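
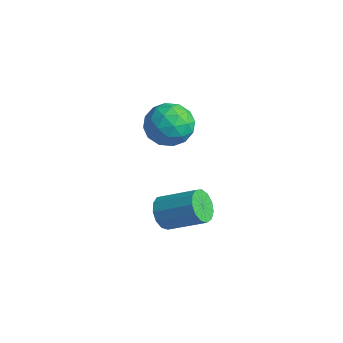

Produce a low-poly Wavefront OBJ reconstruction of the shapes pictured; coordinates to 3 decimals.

v 2.47 -2.272 -4.301
v 2.875 -2.423 -4.746
v 3.874 -1.699 -4.085
v 3.47 -1.548 -3.639
v 2.724 -2.124 -4.846
v 3.724 -1.4 -4.185
v 2.494 -1.872 -4.774
v 3.493 -1.148 -4.113
v 2.256 -1.747 -4.551
v 3.255 -1.023 -3.89
v 2.086 -1.789 -4.249
v 3.085 -1.065 -3.587
v 2.038 -1.984 -3.963
v 3.037 -1.26 -3.302
v 2.127 -2.27 -3.784
v 3.127 -1.546 -3.123
v 2.326 -2.557 -3.77
v 3.325 -1.833 -3.108
v 2.57 -2.754 -3.923
v 3.569 -2.03 -3.262
v 2.783 -2.798 -4.197
v 3.782 -2.073 -3.536
v 2.896 -2.674 -4.504
v 3.896 -1.95 -3.843
v -1.141 0.694 -3.208
v -0.378 0.916 -2.8
v -0.602 -0.616 -3.5
v 0.161 -0.394 -3.092
v -0.586 -0.502 -2.614
v -0.919 0.307 -2.433
v -0.061 -0.007 -3.867
v -0.394 0.802 -3.686
v 0.29 0.483 -3.207
v -0.035 0.177 -2.433
v -0.945 0.123 -3.867
v -1.27 -0.183 -3.093
v -0.806 0.92 -2.978
v -0.174 -0.62 -3.322
v -0.613 -0.684 -3.041
v -0.164 -0.553 -2.801
v -1.125 0.562 -2.763
v -0.676 0.693 -2.523
v -0.799 -0.141 -2.413
v -0.304 -0.393 -3.777
v 0.145 -0.262 -3.537
v -0.816 0.853 -3.499
v -0.367 0.984 -3.259
v -0.181 0.441 -3.887
v 0.034 0.796 -2.978
v 0.351 0.026 -3.15
v 0.221 0.254 -3.605
v 0.025 0.729 -3.499
v -0.156 0.616 -2.523
v 0.16 -0.154 -2.694
v -0.279 -0.217 -2.413
v -0.475 0.258 -2.307
v 0.236 0.362 -2.762
v -1.14 0.454 -3.606
v -0.824 -0.316 -3.777
v -0.505 0.042 -3.993
v -0.701 0.517 -3.887
v -1.331 0.274 -3.15
v -1.014 -0.496 -3.322
v -1.005 -0.429 -2.801
v -1.201 0.046 -2.695
v -1.216 -0.062 -3.538
f 2 1 5
f 2 5 3
f 3 5 6
f 3 6 4
f 5 1 7
f 5 7 6
f 6 7 8
f 6 8 4
f 7 1 9
f 7 9 8
f 8 9 10
f 8 10 4
f 9 1 11
f 9 11 10
f 10 11 12
f 10 12 4
f 11 1 13
f 11 13 12
f 12 13 14
f 12 14 4
f 13 1 15
f 13 15 14
f 14 15 16
f 14 16 4
f 15 1 17
f 15 17 16
f 16 17 18
f 16 18 4
f 17 1 19
f 17 19 18
f 18 19 20
f 18 20 4
f 19 1 21
f 19 21 20
f 20 21 22
f 20 22 4
f 21 1 23
f 21 23 22
f 22 23 24
f 22 24 4
f 23 1 2
f 23 2 24
f 24 2 3
f 24 3 4
f 25 62 41
f 62 36 65
f 41 65 30
f 62 65 41
f 25 41 37
f 41 30 42
f 37 42 26
f 41 42 37
f 25 37 46
f 37 26 47
f 46 47 32
f 37 47 46
f 25 46 58
f 46 32 61
f 58 61 35
f 46 61 58
f 25 58 62
f 58 35 66
f 62 66 36
f 58 66 62
f 26 42 53
f 42 30 56
f 53 56 34
f 42 56 53
f 30 65 43
f 65 36 64
f 43 64 29
f 65 64 43
f 36 66 63
f 66 35 59
f 63 59 27
f 66 59 63
f 35 61 60
f 61 32 48
f 60 48 31
f 61 48 60
f 32 47 52
f 47 26 49
f 52 49 33
f 47 49 52
f 28 54 40
f 54 34 55
f 40 55 29
f 54 55 40
f 28 40 38
f 40 29 39
f 38 39 27
f 40 39 38
f 28 38 45
f 38 27 44
f 45 44 31
f 38 44 45
f 28 45 50
f 45 31 51
f 50 51 33
f 45 51 50
f 28 50 54
f 50 33 57
f 54 57 34
f 50 57 54
f 29 55 43
f 55 34 56
f 43 56 30
f 55 56 43
f 27 39 63
f 39 29 64
f 63 64 36
f 39 64 63
f 31 44 60
f 44 27 59
f 60 59 35
f 44 59 60
f 33 51 52
f 51 31 48
f 52 48 32
f 51 48 52
f 34 57 53
f 57 33 49
f 53 49 26
f 57 49 53



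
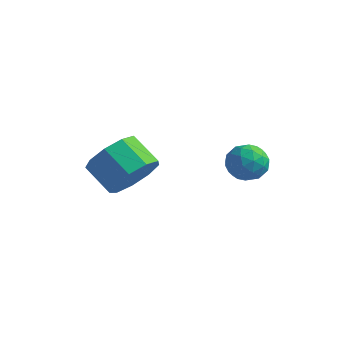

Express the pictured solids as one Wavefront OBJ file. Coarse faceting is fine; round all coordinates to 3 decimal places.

v -1.794 -0.494 1.543
v -1.254 -0.638 2.456
v -2.387 -0.35 3.17
v -2.926 -0.206 2.257
v -1.209 0.061 2.246
v -2.341 0.35 2.96
v -1.437 0.501 1.707
v -2.569 0.789 2.421
v -1.832 0.475 1.091
v -2.965 0.763 1.806
v -2.209 -0.004 0.687
v -3.342 0.284 1.401
v -2.392 -0.713 0.683
v -3.525 -0.425 1.398
v -2.295 -1.319 1.081
v -3.427 -1.031 1.796
v -1.963 -1.54 1.696
v -3.096 -1.251 2.41
v -1.552 -1.27 2.238
v -2.685 -0.982 2.953
v 1.445 2.126 2.666
v 1.981 1.519 2.685
v 0.819 1.541 1.675
v 1.355 0.934 1.694
v 0.828 1.029 2.302
v 1.215 1.39 2.914
v 1.585 1.67 1.446
v 1.972 2.031 2.058
v 2.067 1.237 1.931
v 1.6 0.841 2.46
v 1.2 2.219 1.9
v 0.733 1.823 2.429
v 1.768 1.874 2.762
v 1.032 1.186 1.598
v 0.722 1.242 1.955
v 1.038 0.885 1.966
v 1.318 1.798 2.897
v 1.633 1.442 2.909
v 0.956 1.153 2.683
v 1.167 1.618 1.451
v 1.482 1.262 1.463
v 1.762 2.175 2.394
v 2.078 1.818 2.405
v 1.844 1.907 1.677
v 2.134 1.352 2.331
v 1.766 1.008 1.748
v 1.901 1.44 1.602
v 2.128 1.653 1.962
v 1.859 1.119 2.642
v 1.491 0.775 2.059
v 1.182 0.831 2.417
v 1.409 1.043 2.776
v 1.91 0.953 2.198
v 1.309 2.285 2.301
v 0.941 1.941 1.718
v 1.391 2.017 1.584
v 1.618 2.229 1.943
v 1.034 2.052 2.612
v 0.666 1.708 2.029
v 0.672 1.407 2.398
v 0.899 1.62 2.758
v 0.89 2.107 2.162
f 2 1 5
f 2 5 3
f 3 5 6
f 3 6 4
f 5 1 7
f 5 7 6
f 6 7 8
f 6 8 4
f 7 1 9
f 7 9 8
f 8 9 10
f 8 10 4
f 9 1 11
f 9 11 10
f 10 11 12
f 10 12 4
f 11 1 13
f 11 13 12
f 12 13 14
f 12 14 4
f 13 1 15
f 13 15 14
f 14 15 16
f 14 16 4
f 15 1 17
f 15 17 16
f 16 17 18
f 16 18 4
f 17 1 19
f 17 19 18
f 18 19 20
f 18 20 4
f 19 1 2
f 19 2 20
f 20 2 3
f 20 3 4
f 21 58 37
f 58 32 61
f 37 61 26
f 58 61 37
f 21 37 33
f 37 26 38
f 33 38 22
f 37 38 33
f 21 33 42
f 33 22 43
f 42 43 28
f 33 43 42
f 21 42 54
f 42 28 57
f 54 57 31
f 42 57 54
f 21 54 58
f 54 31 62
f 58 62 32
f 54 62 58
f 22 38 49
f 38 26 52
f 49 52 30
f 38 52 49
f 26 61 39
f 61 32 60
f 39 60 25
f 61 60 39
f 32 62 59
f 62 31 55
f 59 55 23
f 62 55 59
f 31 57 56
f 57 28 44
f 56 44 27
f 57 44 56
f 28 43 48
f 43 22 45
f 48 45 29
f 43 45 48
f 24 50 36
f 50 30 51
f 36 51 25
f 50 51 36
f 24 36 34
f 36 25 35
f 34 35 23
f 36 35 34
f 24 34 41
f 34 23 40
f 41 40 27
f 34 40 41
f 24 41 46
f 41 27 47
f 46 47 29
f 41 47 46
f 24 46 50
f 46 29 53
f 50 53 30
f 46 53 50
f 25 51 39
f 51 30 52
f 39 52 26
f 51 52 39
f 23 35 59
f 35 25 60
f 59 60 32
f 35 60 59
f 27 40 56
f 40 23 55
f 56 55 31
f 40 55 56
f 29 47 48
f 47 27 44
f 48 44 28
f 47 44 48
f 30 53 49
f 53 29 45
f 49 45 22
f 53 45 49



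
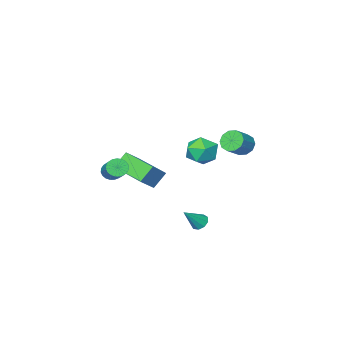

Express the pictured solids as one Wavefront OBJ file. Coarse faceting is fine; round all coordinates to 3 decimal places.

v 2.419 -2.496 -0.899
v 2.853 -2.788 -0.729
v 3.475 -1.236 0.349
v 3.041 -0.944 0.179
v 2.934 -2.689 -0.919
v 3.556 -1.136 0.159
v 2.925 -2.556 -1.105
v 3.548 -1.004 -0.027
v 2.829 -2.414 -1.255
v 3.452 -0.861 -0.178
v 2.662 -2.285 -1.344
v 3.285 -0.732 -0.267
v 2.453 -2.193 -1.356
v 3.076 -0.64 -0.278
v 2.238 -2.153 -1.289
v 2.861 -0.6 -0.211
v 2.055 -2.173 -1.154
v 2.677 -0.62 -0.077
v 1.934 -2.249 -0.976
v 2.556 -0.696 0.102
v 1.897 -2.367 -0.784
v 2.519 -0.814 0.294
v 1.95 -2.508 -0.611
v 2.572 -0.955 0.466
v 2.084 -2.647 -0.489
v 2.707 -1.094 0.589
v 2.277 -2.76 -0.437
v 2.899 -1.207 0.64
v 2.493 -2.827 -0.466
v 3.116 -1.274 0.612
v 2.697 -2.837 -0.569
v 3.32 -1.284 0.509
v -4.2 -0.902 -0.209
v -3.784 -1.159 -0.682
v -2.884 -0.876 -0.043
v -3.3 -0.618 0.429
v -3.848 -0.754 -0.772
v -2.947 -0.47 -0.133
v -4.046 -0.405 -0.647
v -3.146 -0.121 -0.008
v -4.304 -0.246 -0.355
v -3.403 0.038 0.284
v -4.521 -0.337 -0.007
v -3.621 -0.054 0.631
v -4.616 -0.644 0.263
v -3.716 -0.361 0.902
v -4.553 -1.05 0.353
v -3.652 -0.766 0.992
v -4.354 -1.399 0.228
v -3.454 -1.115 0.867
v -4.097 -1.558 -0.064
v -3.196 -1.274 0.575
v -3.879 -1.466 -0.411
v -2.979 -1.183 0.227
v -0.863 1.746 1.807
v -0.482 2.101 1.055
v -0.018 0.539 1.665
v 0.363 0.894 0.913
v 0.535 1.265 1.731
v 0.013 2.011 1.819
v -0.513 0.629 0.901
v -1.035 1.375 0.989
v -0.266 1.411 0.495
v 0.381 1.804 1.008
v -0.881 0.836 1.712
v -0.234 1.229 2.225
v -0.448 0.866 -3.77
v -0.083 0.864 -4.126
v 0.488 0.874 -2.81
v -0.169 1.193 -4.044
v -0.385 1.368 -3.835
v -0.631 1.309 -3.594
v -0.791 1.042 -3.436
v -0.791 0.694 -3.434
v -0.63 0.426 -3.589
v -0.384 0.364 -3.828
v -0.168 0.537 -4.04
v 0.168 -4.794 -2.677
v -0.554 -4.801 -1.848
v -0.155 -2.798 -2.943
v -0.877 -2.804 -2.113
v 1.097 -4.536 -1.867
v 0.375 -4.542 -1.037
v 0.774 -2.539 -2.132
v 0.052 -2.546 -1.303
f 2 1 5
f 2 5 3
f 3 5 6
f 3 6 4
f 5 1 7
f 5 7 6
f 6 7 8
f 6 8 4
f 7 1 9
f 7 9 8
f 8 9 10
f 8 10 4
f 9 1 11
f 9 11 10
f 10 11 12
f 10 12 4
f 11 1 13
f 11 13 12
f 12 13 14
f 12 14 4
f 13 1 15
f 13 15 14
f 14 15 16
f 14 16 4
f 15 1 17
f 15 17 16
f 16 17 18
f 16 18 4
f 17 1 19
f 17 19 18
f 18 19 20
f 18 20 4
f 19 1 21
f 19 21 20
f 20 21 22
f 20 22 4
f 21 1 23
f 21 23 22
f 22 23 24
f 22 24 4
f 23 1 25
f 23 25 24
f 24 25 26
f 24 26 4
f 25 1 27
f 25 27 26
f 26 27 28
f 26 28 4
f 27 1 29
f 27 29 28
f 28 29 30
f 28 30 4
f 29 1 31
f 29 31 30
f 30 31 32
f 30 32 4
f 31 1 2
f 31 2 32
f 32 2 3
f 32 3 4
f 34 33 37
f 34 37 35
f 35 37 38
f 35 38 36
f 37 33 39
f 37 39 38
f 38 39 40
f 38 40 36
f 39 33 41
f 39 41 40
f 40 41 42
f 40 42 36
f 41 33 43
f 41 43 42
f 42 43 44
f 42 44 36
f 43 33 45
f 43 45 44
f 44 45 46
f 44 46 36
f 45 33 47
f 45 47 46
f 46 47 48
f 46 48 36
f 47 33 49
f 47 49 48
f 48 49 50
f 48 50 36
f 49 33 51
f 49 51 50
f 50 51 52
f 50 52 36
f 51 33 53
f 51 53 52
f 52 53 54
f 52 54 36
f 53 33 34
f 53 34 54
f 54 34 35
f 54 35 36
f 55 66 60
f 55 60 56
f 55 56 62
f 55 62 65
f 55 65 66
f 56 60 64
f 60 66 59
f 66 65 57
f 65 62 61
f 62 56 63
f 58 64 59
f 58 59 57
f 58 57 61
f 58 61 63
f 58 63 64
f 59 64 60
f 57 59 66
f 61 57 65
f 63 61 62
f 64 63 56
f 68 67 70
f 68 70 69
f 70 67 71
f 70 71 69
f 71 67 72
f 71 72 69
f 72 67 73
f 72 73 69
f 73 67 74
f 73 74 69
f 74 67 75
f 74 75 69
f 75 67 76
f 75 76 69
f 76 67 77
f 76 77 69
f 77 67 68
f 77 68 69
f 79 81 78
f 82 79 78
f 78 81 80
f 80 82 78
f 79 85 81
f 83 79 82
f 83 85 79
f 81 85 80
f 84 82 80
f 80 85 84
f 84 83 82
f 85 83 84



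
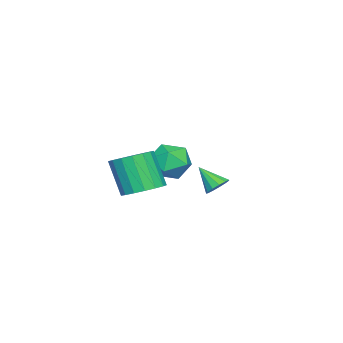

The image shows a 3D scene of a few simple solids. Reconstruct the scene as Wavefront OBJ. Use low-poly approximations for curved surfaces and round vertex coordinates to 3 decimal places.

v -1.191 3.48 0.034
v -0.613 3.479 0.148
v -1.369 2.58 0.926
v -0.747 3.706 0.35
v -1.023 3.861 0.452
v -1.352 3.895 0.421
v -1.63 3.798 0.268
v -1.769 3.6 0.04
v -1.725 3.363 -0.19
v -1.511 3.164 -0.349
v -1.195 3.066 -0.386
v -0.879 3.099 -0.289
v -0.662 3.253 -0.091
v -4.465 0.336 0.315
v -3.88 1.014 0.865
v -3.1 -0.094 -0.605
v -2.515 0.584 -0.055
v -2.884 -0.286 0.405
v -3.727 -0.02 0.974
v -3.253 0.94 -0.714
v -4.096 1.206 -0.145
v -3.13 1.388 0.229
v -2.903 0.63 0.921
v -4.077 0.29 -0.661
v -3.85 -0.468 0.031
v 1.397 1.343 0.518
v 1.973 0.623 0.338
v 1.599 -0.083 1.962
v 1.023 0.637 2.142
v 2.24 0.928 0.532
v 1.866 0.222 2.156
v 2.314 1.329 0.723
v 1.94 0.623 2.347
v 2.178 1.733 0.867
v 1.804 1.027 2.491
v 1.863 2.047 0.931
v 1.489 1.341 2.555
v 1.441 2.2 0.901
v 1.067 1.495 2.525
v 1.009 2.157 0.782
v 0.635 1.451 2.407
v 0.666 1.927 0.604
v 0.292 1.222 2.228
v 0.49 1.564 0.405
v 0.116 0.858 2.029
v 0.523 1.15 0.232
v 0.148 0.444 1.857
v 0.755 0.78 0.125
v 0.381 0.074 1.749
v 1.135 0.539 0.108
v 0.761 -0.167 1.732
v 1.574 0.482 0.185
v 1.2 -0.224 1.809
f 2 1 4
f 2 4 3
f 4 1 5
f 4 5 3
f 5 1 6
f 5 6 3
f 6 1 7
f 6 7 3
f 7 1 8
f 7 8 3
f 8 1 9
f 8 9 3
f 9 1 10
f 9 10 3
f 10 1 11
f 10 11 3
f 11 1 12
f 11 12 3
f 12 1 13
f 12 13 3
f 13 1 2
f 13 2 3
f 14 25 19
f 14 19 15
f 14 15 21
f 14 21 24
f 14 24 25
f 15 19 23
f 19 25 18
f 25 24 16
f 24 21 20
f 21 15 22
f 17 23 18
f 17 18 16
f 17 16 20
f 17 20 22
f 17 22 23
f 18 23 19
f 16 18 25
f 20 16 24
f 22 20 21
f 23 22 15
f 27 26 30
f 27 30 28
f 28 30 31
f 28 31 29
f 30 26 32
f 30 32 31
f 31 32 33
f 31 33 29
f 32 26 34
f 32 34 33
f 33 34 35
f 33 35 29
f 34 26 36
f 34 36 35
f 35 36 37
f 35 37 29
f 36 26 38
f 36 38 37
f 37 38 39
f 37 39 29
f 38 26 40
f 38 40 39
f 39 40 41
f 39 41 29
f 40 26 42
f 40 42 41
f 41 42 43
f 41 43 29
f 42 26 44
f 42 44 43
f 43 44 45
f 43 45 29
f 44 26 46
f 44 46 45
f 45 46 47
f 45 47 29
f 46 26 48
f 46 48 47
f 47 48 49
f 47 49 29
f 48 26 50
f 48 50 49
f 49 50 51
f 49 51 29
f 50 26 52
f 50 52 51
f 51 52 53
f 51 53 29
f 52 26 27
f 52 27 53
f 53 27 28
f 53 28 29



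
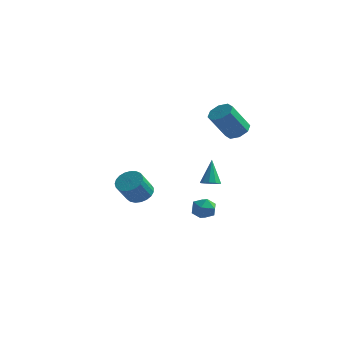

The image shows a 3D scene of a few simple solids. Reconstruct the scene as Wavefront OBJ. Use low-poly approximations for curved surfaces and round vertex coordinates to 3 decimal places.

v 1.719 -1.102 -1.823
v 2.398 -1.033 -2
v 1.682 -2.107 -2.36
v 2.361 -2.038 -2.537
v 2.181 -2.144 -1.864
v 2.204 -1.523 -1.532
v 1.876 -1.617 -2.828
v 1.899 -0.996 -2.496
v 2.495 -1.351 -2.621
v 2.683 -1.676 -2.025
v 1.397 -1.464 -2.335
v 1.585 -1.789 -1.739
v 1.399 3.213 1.309
v 1.956 3.482 1.677
v 1.398 2.636 3.14
v 0.841 2.367 2.771
v 1.513 3.809 1.697
v 0.954 2.963 3.16
v 1.003 3.787 1.489
v 0.444 2.94 2.952
v 0.725 3.428 1.176
v 0.167 2.582 2.639
v 0.842 2.944 0.94
v 0.284 2.098 2.403
v 1.286 2.617 0.92
v 0.727 1.771 2.383
v 1.796 2.64 1.128
v 1.237 1.793 2.591
v 2.073 2.998 1.441
v 1.515 2.152 2.904
v -3.622 2.055 -3.649
v -2.85 1.892 -3.679
v -2.985 1.042 -2.561
v -3.758 1.205 -2.531
v -2.857 2.153 -3.481
v -2.992 1.304 -2.363
v -2.996 2.398 -3.311
v -3.132 1.549 -2.194
v -3.243 2.584 -3.201
v -3.379 1.734 -2.083
v -3.556 2.678 -3.167
v -3.692 1.828 -2.05
v -3.881 2.664 -3.217
v -4.017 1.815 -2.1
v -4.16 2.545 -3.342
v -4.296 1.695 -2.224
v -4.347 2.341 -3.519
v -4.483 1.492 -2.402
v -4.408 2.087 -3.719
v -4.544 1.238 -2.602
v -4.334 1.828 -3.907
v -4.469 0.979 -2.79
v -4.136 1.608 -4.05
v -4.272 0.759 -2.933
v -3.849 1.466 -4.124
v -3.985 0.617 -3.006
v -3.523 1.425 -4.115
v -3.659 0.576 -2.998
v -3.215 1.493 -4.026
v -3.35 0.644 -2.909
v -2.976 1.658 -3.872
v -3.112 0.809 -2.754
v 3.231 -3.14 0.339
v 3.623 -3.387 0.528
v 2.989 -2.56 1.601
v 3.723 -3.115 0.422
v 3.636 -2.852 0.284
v 3.394 -2.7 0.168
v 3.09 -2.716 0.116
v 2.839 -2.894 0.15
v 2.739 -3.166 0.256
v 2.826 -3.428 0.394
v 3.068 -3.581 0.511
v 3.373 -3.565 0.562
f 1 12 6
f 1 6 2
f 1 2 8
f 1 8 11
f 1 11 12
f 2 6 10
f 6 12 5
f 12 11 3
f 11 8 7
f 8 2 9
f 4 10 5
f 4 5 3
f 4 3 7
f 4 7 9
f 4 9 10
f 5 10 6
f 3 5 12
f 7 3 11
f 9 7 8
f 10 9 2
f 14 13 17
f 14 17 15
f 15 17 18
f 15 18 16
f 17 13 19
f 17 19 18
f 18 19 20
f 18 20 16
f 19 13 21
f 19 21 20
f 20 21 22
f 20 22 16
f 21 13 23
f 21 23 22
f 22 23 24
f 22 24 16
f 23 13 25
f 23 25 24
f 24 25 26
f 24 26 16
f 25 13 27
f 25 27 26
f 26 27 28
f 26 28 16
f 27 13 29
f 27 29 28
f 28 29 30
f 28 30 16
f 29 13 14
f 29 14 30
f 30 14 15
f 30 15 16
f 32 31 35
f 32 35 33
f 33 35 36
f 33 36 34
f 35 31 37
f 35 37 36
f 36 37 38
f 36 38 34
f 37 31 39
f 37 39 38
f 38 39 40
f 38 40 34
f 39 31 41
f 39 41 40
f 40 41 42
f 40 42 34
f 41 31 43
f 41 43 42
f 42 43 44
f 42 44 34
f 43 31 45
f 43 45 44
f 44 45 46
f 44 46 34
f 45 31 47
f 45 47 46
f 46 47 48
f 46 48 34
f 47 31 49
f 47 49 48
f 48 49 50
f 48 50 34
f 49 31 51
f 49 51 50
f 50 51 52
f 50 52 34
f 51 31 53
f 51 53 52
f 52 53 54
f 52 54 34
f 53 31 55
f 53 55 54
f 54 55 56
f 54 56 34
f 55 31 57
f 55 57 56
f 56 57 58
f 56 58 34
f 57 31 59
f 57 59 58
f 58 59 60
f 58 60 34
f 59 31 61
f 59 61 60
f 60 61 62
f 60 62 34
f 61 31 32
f 61 32 62
f 62 32 33
f 62 33 34
f 64 63 66
f 64 66 65
f 66 63 67
f 66 67 65
f 67 63 68
f 67 68 65
f 68 63 69
f 68 69 65
f 69 63 70
f 69 70 65
f 70 63 71
f 70 71 65
f 71 63 72
f 71 72 65
f 72 63 73
f 72 73 65
f 73 63 74
f 73 74 65
f 74 63 64
f 74 64 65



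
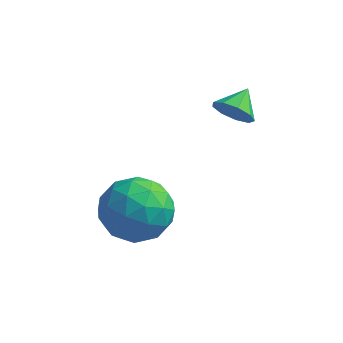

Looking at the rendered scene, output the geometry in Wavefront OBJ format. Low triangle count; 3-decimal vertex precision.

v -2.45 0.585 0.318
v -1.392 0.391 0.957
v -1.888 -0.811 -1.037
v -0.83 -1.005 -0.398
v -1.928 -1.357 0.088
v -2.275 -0.495 0.925
v -1.005 0.075 -1.005
v -1.352 0.937 -0.168
v -0.499 0.075 0.139
v -1.069 -0.81 0.815
v -2.211 0.39 -0.895
v -2.781 -0.495 -0.219
v -1.97 0.61 0.756
v -1.31 -1.03 -0.836
v -1.955 -1.237 -0.551
v -1.334 -1.352 -0.175
v -2.489 0.09 0.738
v -1.867 -0.024 1.113
v -2.183 -1.052 0.602
v -1.413 -0.396 -1.193
v -0.791 -0.51 -0.818
v -1.946 0.932 0.095
v -1.325 0.817 0.471
v -1.097 0.632 -0.682
v -0.823 0.311 0.651
v -0.493 -0.51 -0.145
v -0.596 0.125 -0.502
v -0.8 0.632 -0.01
v -1.159 -0.21 1.048
v -0.829 -1.03 0.252
v -1.474 -1.237 0.537
v -1.678 -0.73 1.03
v -0.634 -0.395 0.568
v -2.451 0.61 -0.332
v -2.121 -0.21 -1.128
v -1.602 0.31 -1.11
v -1.806 0.817 -0.617
v -2.787 0.09 0.065
v -2.457 -0.731 -0.731
v -2.48 -1.052 -0.07
v -2.684 -0.545 0.422
v -2.646 -0.025 -0.648
v 0.333 2.437 3.24
v 0.751 2.687 2.709
v 0.427 3.343 3.74
v 0.278 2.788 2.614
v -0.169 2.725 2.811
v -0.38 2.527 3.209
v -0.258 2.286 3.622
v 0.141 2.117 3.855
v 0.63 2.096 3.801
v 0.98 2.235 3.484
v 1.028 2.469 3.053
f 1 38 17
f 38 12 41
f 17 41 6
f 38 41 17
f 1 17 13
f 17 6 18
f 13 18 2
f 17 18 13
f 1 13 22
f 13 2 23
f 22 23 8
f 13 23 22
f 1 22 34
f 22 8 37
f 34 37 11
f 22 37 34
f 1 34 38
f 34 11 42
f 38 42 12
f 34 42 38
f 2 18 29
f 18 6 32
f 29 32 10
f 18 32 29
f 6 41 19
f 41 12 40
f 19 40 5
f 41 40 19
f 12 42 39
f 42 11 35
f 39 35 3
f 42 35 39
f 11 37 36
f 37 8 24
f 36 24 7
f 37 24 36
f 8 23 28
f 23 2 25
f 28 25 9
f 23 25 28
f 4 30 16
f 30 10 31
f 16 31 5
f 30 31 16
f 4 16 14
f 16 5 15
f 14 15 3
f 16 15 14
f 4 14 21
f 14 3 20
f 21 20 7
f 14 20 21
f 4 21 26
f 21 7 27
f 26 27 9
f 21 27 26
f 4 26 30
f 26 9 33
f 30 33 10
f 26 33 30
f 5 31 19
f 31 10 32
f 19 32 6
f 31 32 19
f 3 15 39
f 15 5 40
f 39 40 12
f 15 40 39
f 7 20 36
f 20 3 35
f 36 35 11
f 20 35 36
f 9 27 28
f 27 7 24
f 28 24 8
f 27 24 28
f 10 33 29
f 33 9 25
f 29 25 2
f 33 25 29
f 44 43 46
f 44 46 45
f 46 43 47
f 46 47 45
f 47 43 48
f 47 48 45
f 48 43 49
f 48 49 45
f 49 43 50
f 49 50 45
f 50 43 51
f 50 51 45
f 51 43 52
f 51 52 45
f 52 43 53
f 52 53 45
f 53 43 44
f 53 44 45



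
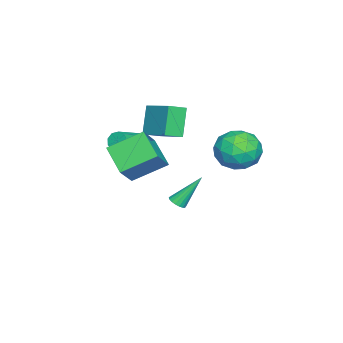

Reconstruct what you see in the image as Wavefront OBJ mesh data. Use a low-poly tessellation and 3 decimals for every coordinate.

v -2.354 -2.208 -1.506
v -2.05 -1.989 -1.949
v -0.443 -2.533 -1.117
v -0.746 -2.752 -0.674
v -2.101 -1.712 -1.67
v -0.494 -2.256 -0.837
v -2.27 -1.667 -1.314
v -0.663 -2.212 -0.481
v -2.478 -1.875 -1.048
v -0.871 -2.42 -0.215
v -2.628 -2.239 -0.996
v -1.021 -2.784 -0.164
v -2.65 -2.588 -1.184
v -1.042 -3.133 -0.351
v -2.532 -2.759 -1.522
v -0.925 -3.304 -0.689
v -2.331 -2.672 -1.853
v -0.724 -3.217 -1.02
v -2.141 -2.368 -2.021
v -0.534 -2.912 -1.189
v 2.155 -2.109 0.488
v 1.364 -0.577 1.439
v 1.052 -1.981 -0.636
v 0.26 -0.449 0.316
v 3.18 -1.031 -0.396
v 2.388 0.501 0.556
v 2.076 -0.903 -1.519
v 1.285 0.629 -0.568
v -1.006 -1.548 -0.112
v -1.886 -1.675 1.384
v -1.682 -0.896 -0.454
v -2.562 -1.023 1.042
v 0.082 -0.017 0.658
v -0.798 -0.144 2.154
v -0.594 0.635 0.316
v -1.474 0.508 1.812
v -0.871 0.258 -4.382
v -0.396 0.325 -4.241
v -1.489 1.282 -2.778
v -0.435 0.503 -4.369
v -0.56 0.632 -4.5
v -0.747 0.687 -4.608
v -0.959 0.657 -4.67
v -1.153 0.549 -4.676
v -1.291 0.382 -4.623
v -1.346 0.191 -4.522
v -1.307 0.014 -4.394
v -1.181 -0.115 -4.263
v -0.994 -0.17 -4.156
v -0.783 -0.14 -4.093
v -0.589 -0.032 -4.088
v -0.451 0.135 -4.141
v -0.226 4.374 0.402
v 0.553 3.432 0.189
v -1.753 3.268 -0.289
v -0.974 2.326 -0.502
v -1.239 2.66 0.663
v -0.295 3.343 1.09
v -0.905 3.357 -1.19
v 0.039 4.04 -0.763
v 0.133 2.803 -0.795
v -0.073 2.373 0.35
v -1.127 4.327 -0.45
v -1.333 3.897 0.695
v 0.297 4 0.356
v -1.497 2.7 -0.456
v -1.653 2.896 0.229
v -1.195 2.343 0.103
v -0.201 3.948 0.886
v 0.257 3.394 0.76
v -0.797 2.941 1.039
v -1.457 3.306 -0.86
v -0.999 2.752 -0.986
v -0.005 4.357 -0.203
v 0.453 3.804 -0.329
v -0.403 3.759 -1.139
v 0.509 3.077 -0.348
v -0.389 2.427 -0.754
v -0.348 3.033 -1.158
v 0.207 3.434 -0.907
v 0.387 2.824 0.325
v -0.51 2.174 -0.081
v -0.666 2.37 0.604
v -0.111 2.772 0.855
v 0.141 2.454 -0.253
v -0.69 4.526 -0.019
v -1.587 3.876 -0.425
v -1.089 3.928 -0.955
v -0.534 4.33 -0.704
v -0.811 4.273 0.654
v -1.709 3.623 0.248
v -1.407 3.266 0.807
v -0.852 3.667 1.058
v -1.341 4.246 0.153
f 2 1 5
f 2 5 3
f 3 5 6
f 3 6 4
f 5 1 7
f 5 7 6
f 6 7 8
f 6 8 4
f 7 1 9
f 7 9 8
f 8 9 10
f 8 10 4
f 9 1 11
f 9 11 10
f 10 11 12
f 10 12 4
f 11 1 13
f 11 13 12
f 12 13 14
f 12 14 4
f 13 1 15
f 13 15 14
f 14 15 16
f 14 16 4
f 15 1 17
f 15 17 16
f 16 17 18
f 16 18 4
f 17 1 19
f 17 19 18
f 18 19 20
f 18 20 4
f 19 1 2
f 19 2 20
f 20 2 3
f 20 3 4
f 22 24 21
f 25 22 21
f 21 24 23
f 23 25 21
f 22 28 24
f 26 22 25
f 26 28 22
f 24 28 23
f 27 25 23
f 23 28 27
f 27 26 25
f 28 26 27
f 30 32 29
f 33 30 29
f 29 32 31
f 31 33 29
f 30 36 32
f 34 30 33
f 34 36 30
f 32 36 31
f 35 33 31
f 31 36 35
f 35 34 33
f 36 34 35
f 38 37 40
f 38 40 39
f 40 37 41
f 40 41 39
f 41 37 42
f 41 42 39
f 42 37 43
f 42 43 39
f 43 37 44
f 43 44 39
f 44 37 45
f 44 45 39
f 45 37 46
f 45 46 39
f 46 37 47
f 46 47 39
f 47 37 48
f 47 48 39
f 48 37 49
f 48 49 39
f 49 37 50
f 49 50 39
f 50 37 51
f 50 51 39
f 51 37 52
f 51 52 39
f 52 37 38
f 52 38 39
f 53 90 69
f 90 64 93
f 69 93 58
f 90 93 69
f 53 69 65
f 69 58 70
f 65 70 54
f 69 70 65
f 53 65 74
f 65 54 75
f 74 75 60
f 65 75 74
f 53 74 86
f 74 60 89
f 86 89 63
f 74 89 86
f 53 86 90
f 86 63 94
f 90 94 64
f 86 94 90
f 54 70 81
f 70 58 84
f 81 84 62
f 70 84 81
f 58 93 71
f 93 64 92
f 71 92 57
f 93 92 71
f 64 94 91
f 94 63 87
f 91 87 55
f 94 87 91
f 63 89 88
f 89 60 76
f 88 76 59
f 89 76 88
f 60 75 80
f 75 54 77
f 80 77 61
f 75 77 80
f 56 82 68
f 82 62 83
f 68 83 57
f 82 83 68
f 56 68 66
f 68 57 67
f 66 67 55
f 68 67 66
f 56 66 73
f 66 55 72
f 73 72 59
f 66 72 73
f 56 73 78
f 73 59 79
f 78 79 61
f 73 79 78
f 56 78 82
f 78 61 85
f 82 85 62
f 78 85 82
f 57 83 71
f 83 62 84
f 71 84 58
f 83 84 71
f 55 67 91
f 67 57 92
f 91 92 64
f 67 92 91
f 59 72 88
f 72 55 87
f 88 87 63
f 72 87 88
f 61 79 80
f 79 59 76
f 80 76 60
f 79 76 80
f 62 85 81
f 85 61 77
f 81 77 54
f 85 77 81



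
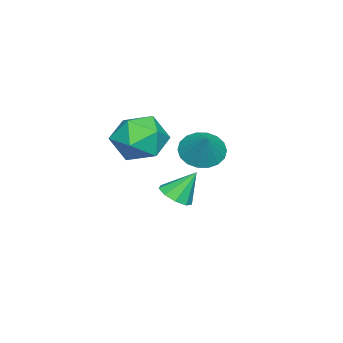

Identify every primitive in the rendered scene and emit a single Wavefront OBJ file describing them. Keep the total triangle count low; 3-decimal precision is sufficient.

v -1.892 -3.119 -2.893
v -1.235 -3.295 -2.575
v -2.268 -2.421 -1.727
v -1.194 -2.85 -2.828
v -1.48 -2.532 -3.112
v -1.958 -2.488 -3.292
v -2.405 -2.74 -3.286
v -2.612 -3.169 -3.096
v -2.481 -3.575 -2.81
v -2.075 -3.768 -2.563
v -1.583 -3.657 -2.471
v 2.193 -0.569 1.711
v 2.832 -0.509 1.169
v 2.967 -0.151 2.669
v 2.674 -0.171 1.149
v 2.421 0.088 1.24
v 2.122 0.218 1.425
v 1.838 0.191 1.667
v 1.624 0.014 1.917
v 1.523 -0.278 2.126
v 1.554 -0.629 2.254
v 1.712 -0.967 2.274
v 1.965 -1.226 2.182
v 2.264 -1.356 1.998
v 2.548 -1.329 1.756
v 2.762 -1.152 1.506
v 2.863 -0.859 1.296
v -1.312 -3.922 0.61
v -0.814 -3.563 1.615
v 0.414 -4.117 -0.175
v 0.912 -3.758 0.83
v 0.369 -4.803 0.781
v -0.697 -4.682 1.266
v 0.297 -2.998 0.174
v -0.769 -2.877 0.659
v 0.18 -2.992 1.346
v 0.225 -4.108 1.721
v -0.625 -3.572 -0.281
v -0.58 -4.688 0.094
f 2 1 4
f 2 4 3
f 4 1 5
f 4 5 3
f 5 1 6
f 5 6 3
f 6 1 7
f 6 7 3
f 7 1 8
f 7 8 3
f 8 1 9
f 8 9 3
f 9 1 10
f 9 10 3
f 10 1 11
f 10 11 3
f 11 1 2
f 11 2 3
f 13 12 15
f 13 15 14
f 15 12 16
f 15 16 14
f 16 12 17
f 16 17 14
f 17 12 18
f 17 18 14
f 18 12 19
f 18 19 14
f 19 12 20
f 19 20 14
f 20 12 21
f 20 21 14
f 21 12 22
f 21 22 14
f 22 12 23
f 22 23 14
f 23 12 24
f 23 24 14
f 24 12 25
f 24 25 14
f 25 12 26
f 25 26 14
f 26 12 27
f 26 27 14
f 27 12 13
f 27 13 14
f 28 39 33
f 28 33 29
f 28 29 35
f 28 35 38
f 28 38 39
f 29 33 37
f 33 39 32
f 39 38 30
f 38 35 34
f 35 29 36
f 31 37 32
f 31 32 30
f 31 30 34
f 31 34 36
f 31 36 37
f 32 37 33
f 30 32 39
f 34 30 38
f 36 34 35
f 37 36 29



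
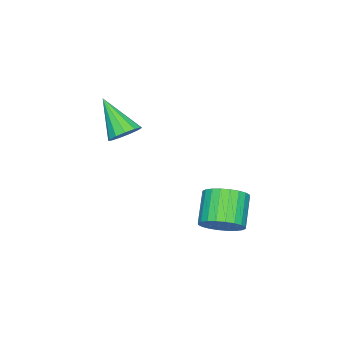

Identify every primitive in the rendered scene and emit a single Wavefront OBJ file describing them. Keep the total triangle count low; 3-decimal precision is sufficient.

v 0.658 3.106 -2.697
v 1.34 2.531 -2.268
v 0.205 2.059 -1.094
v -0.478 2.634 -1.523
v 1.395 2.865 -2.081
v 0.259 2.393 -0.907
v 1.337 3.235 -1.988
v 0.201 2.763 -0.814
v 1.176 3.586 -2.003
v 0.04 3.114 -0.829
v 0.935 3.864 -2.123
v -0.2 3.392 -0.95
v 0.653 4.026 -2.331
v -0.482 3.554 -1.157
v 0.372 4.048 -2.595
v -0.764 3.576 -1.421
v 0.133 3.927 -2.874
v -1.002 3.455 -1.7
v -0.025 3.681 -3.126
v -1.16 3.209 -1.952
v -0.079 3.347 -3.313
v -1.215 2.875 -2.139
v -0.021 2.977 -3.406
v -1.157 2.505 -2.232
v 0.14 2.626 -3.391
v -0.996 2.154 -2.217
v 0.38 2.348 -3.27
v -0.755 1.876 -2.097
v 0.662 2.186 -3.063
v -0.473 1.714 -1.889
v 0.944 2.164 -2.799
v -0.192 1.692 -1.625
v 1.182 2.285 -2.52
v 0.047 1.813 -1.346
v 0.762 -1.495 1.39
v 1.505 -1.451 1.624
v 0.358 -2.865 2.93
v 1.287 -1.14 1.844
v 0.903 -0.941 1.92
v 0.474 -0.918 1.828
v 0.136 -1.078 1.596
v -0.002 -1.371 1.299
v 0.102 -1.704 1.031
v 0.416 -1.97 0.877
v 0.84 -2.085 0.886
v 1.239 -2.013 1.055
v 1.487 -1.777 1.33
f 2 1 5
f 2 5 3
f 3 5 6
f 3 6 4
f 5 1 7
f 5 7 6
f 6 7 8
f 6 8 4
f 7 1 9
f 7 9 8
f 8 9 10
f 8 10 4
f 9 1 11
f 9 11 10
f 10 11 12
f 10 12 4
f 11 1 13
f 11 13 12
f 12 13 14
f 12 14 4
f 13 1 15
f 13 15 14
f 14 15 16
f 14 16 4
f 15 1 17
f 15 17 16
f 16 17 18
f 16 18 4
f 17 1 19
f 17 19 18
f 18 19 20
f 18 20 4
f 19 1 21
f 19 21 20
f 20 21 22
f 20 22 4
f 21 1 23
f 21 23 22
f 22 23 24
f 22 24 4
f 23 1 25
f 23 25 24
f 24 25 26
f 24 26 4
f 25 1 27
f 25 27 26
f 26 27 28
f 26 28 4
f 27 1 29
f 27 29 28
f 28 29 30
f 28 30 4
f 29 1 31
f 29 31 30
f 30 31 32
f 30 32 4
f 31 1 33
f 31 33 32
f 32 33 34
f 32 34 4
f 33 1 2
f 33 2 34
f 34 2 3
f 34 3 4
f 36 35 38
f 36 38 37
f 38 35 39
f 38 39 37
f 39 35 40
f 39 40 37
f 40 35 41
f 40 41 37
f 41 35 42
f 41 42 37
f 42 35 43
f 42 43 37
f 43 35 44
f 43 44 37
f 44 35 45
f 44 45 37
f 45 35 46
f 45 46 37
f 46 35 47
f 46 47 37
f 47 35 36
f 47 36 37



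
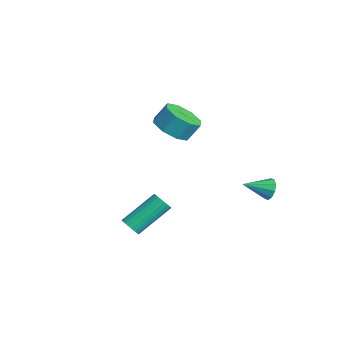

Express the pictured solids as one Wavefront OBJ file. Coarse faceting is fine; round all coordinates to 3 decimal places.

v -3.685 1.166 -0.882
v -2.989 0.451 -0.443
v -2.899 1.119 0.501
v -3.595 1.834 0.062
v -2.603 1.037 -0.894
v -2.513 1.705 0.05
v -2.85 1.698 -1.338
v -2.76 2.366 -0.394
v -3.587 2.048 -1.515
v -3.497 2.716 -0.571
v -4.381 1.881 -1.321
v -4.291 2.549 -0.377
v -4.767 1.295 -0.87
v -4.677 1.963 0.074
v -4.52 0.634 -0.426
v -4.43 1.302 0.518
v -3.783 0.284 -0.249
v -3.693 0.952 0.695
v 1.655 -2.997 -3.423
v 2.219 -2.965 -3.343
v 1.948 -1.23 -2.137
v 1.385 -1.263 -2.217
v 2.194 -2.842 -3.526
v 1.923 -1.107 -2.32
v 2.087 -2.742 -3.694
v 1.816 -1.007 -2.488
v 1.914 -2.681 -3.82
v 1.644 -0.946 -2.614
v 1.702 -2.668 -3.886
v 1.432 -0.933 -2.68
v 1.483 -2.706 -3.881
v 1.213 -0.971 -2.675
v 1.29 -2.787 -3.807
v 1.02 -1.053 -2.601
v 1.153 -2.901 -3.674
v 0.882 -1.166 -2.468
v 1.092 -3.03 -3.503
v 0.821 -1.295 -2.297
v 1.117 -3.153 -3.32
v 0.846 -1.418 -2.114
v 1.224 -3.253 -3.152
v 0.953 -1.518 -1.946
v 1.396 -3.314 -3.026
v 1.126 -1.579 -1.82
v 1.608 -3.327 -2.96
v 1.338 -1.592 -1.754
v 1.827 -3.289 -2.965
v 1.557 -1.554 -1.759
v 2.02 -3.207 -3.039
v 1.75 -1.473 -1.833
v 2.158 -3.094 -3.172
v 1.887 -1.359 -1.966
v 2.633 3.627 -1.869
v 2.979 3.781 -1.352
v 2.407 2.333 -1.331
v 2.602 3.877 -1.28
v 2.237 3.877 -1.432
v 2.023 3.783 -1.751
v 2.042 3.628 -2.115
v 2.287 3.474 -2.385
v 2.664 3.378 -2.457
v 3.029 3.377 -2.305
v 3.243 3.472 -1.986
v 3.224 3.627 -1.622
f 2 1 5
f 2 5 3
f 3 5 6
f 3 6 4
f 5 1 7
f 5 7 6
f 6 7 8
f 6 8 4
f 7 1 9
f 7 9 8
f 8 9 10
f 8 10 4
f 9 1 11
f 9 11 10
f 10 11 12
f 10 12 4
f 11 1 13
f 11 13 12
f 12 13 14
f 12 14 4
f 13 1 15
f 13 15 14
f 14 15 16
f 14 16 4
f 15 1 17
f 15 17 16
f 16 17 18
f 16 18 4
f 17 1 2
f 17 2 18
f 18 2 3
f 18 3 4
f 20 19 23
f 20 23 21
f 21 23 24
f 21 24 22
f 23 19 25
f 23 25 24
f 24 25 26
f 24 26 22
f 25 19 27
f 25 27 26
f 26 27 28
f 26 28 22
f 27 19 29
f 27 29 28
f 28 29 30
f 28 30 22
f 29 19 31
f 29 31 30
f 30 31 32
f 30 32 22
f 31 19 33
f 31 33 32
f 32 33 34
f 32 34 22
f 33 19 35
f 33 35 34
f 34 35 36
f 34 36 22
f 35 19 37
f 35 37 36
f 36 37 38
f 36 38 22
f 37 19 39
f 37 39 38
f 38 39 40
f 38 40 22
f 39 19 41
f 39 41 40
f 40 41 42
f 40 42 22
f 41 19 43
f 41 43 42
f 42 43 44
f 42 44 22
f 43 19 45
f 43 45 44
f 44 45 46
f 44 46 22
f 45 19 47
f 45 47 46
f 46 47 48
f 46 48 22
f 47 19 49
f 47 49 48
f 48 49 50
f 48 50 22
f 49 19 51
f 49 51 50
f 50 51 52
f 50 52 22
f 51 19 20
f 51 20 52
f 52 20 21
f 52 21 22
f 54 53 56
f 54 56 55
f 56 53 57
f 56 57 55
f 57 53 58
f 57 58 55
f 58 53 59
f 58 59 55
f 59 53 60
f 59 60 55
f 60 53 61
f 60 61 55
f 61 53 62
f 61 62 55
f 62 53 63
f 62 63 55
f 63 53 64
f 63 64 55
f 64 53 54
f 64 54 55



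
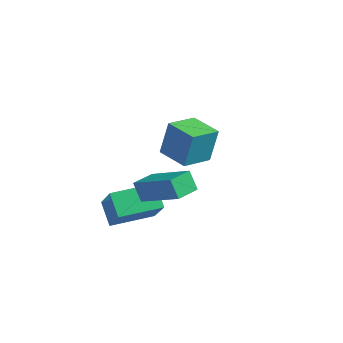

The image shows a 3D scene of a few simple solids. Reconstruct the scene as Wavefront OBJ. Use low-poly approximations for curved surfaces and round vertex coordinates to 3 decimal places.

v -1.31 -1.53 0.136
v -0.627 -2.012 1.393
v -1.996 -0.973 0.722
v -1.312 -1.454 1.979
v -0.248 -0.166 0.081
v 0.436 -0.647 1.338
v -0.933 0.392 0.667
v -0.25 -0.09 1.924
v 0.087 -1.626 2.329
v -0.352 -1.422 3.003
v 0.305 -0.702 2.191
v -0.134 -0.498 2.865
v 1.714 -1.842 3.455
v 1.275 -1.638 4.129
v 1.932 -0.918 3.317
v 1.493 -0.714 3.991
v -1.48 2.311 1.277
v -1.38 2.779 2.657
v -1.094 3.557 0.827
v -0.994 4.025 2.206
v -0.226 1.935 1.314
v -0.126 2.403 2.693
v 0.16 3.181 0.863
v 0.26 3.649 2.243
f 2 4 1
f 5 2 1
f 1 4 3
f 3 5 1
f 2 8 4
f 6 2 5
f 6 8 2
f 4 8 3
f 7 5 3
f 3 8 7
f 7 6 5
f 8 6 7
f 10 12 9
f 13 10 9
f 9 12 11
f 11 13 9
f 10 16 12
f 14 10 13
f 14 16 10
f 12 16 11
f 15 13 11
f 11 16 15
f 15 14 13
f 16 14 15
f 18 20 17
f 21 18 17
f 17 20 19
f 19 21 17
f 18 24 20
f 22 18 21
f 22 24 18
f 20 24 19
f 23 21 19
f 19 24 23
f 23 22 21
f 24 22 23



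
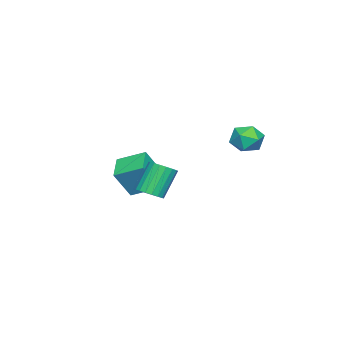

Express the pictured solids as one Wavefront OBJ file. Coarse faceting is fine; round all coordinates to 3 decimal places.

v 4.032 -0.697 -2.66
v 4.666 -0.235 -2.388
v 3.662 0.138 -0.687
v 3.028 -0.323 -0.96
v 4.456 0.011 -2.566
v 3.452 0.384 -0.865
v 4.162 0.117 -2.762
v 3.158 0.49 -1.061
v 3.842 0.062 -2.939
v 2.838 0.435 -1.238
v 3.56 -0.143 -3.06
v 2.556 0.23 -1.36
v 3.371 -0.458 -3.103
v 2.367 -0.085 -1.402
v 3.313 -0.82 -3.057
v 2.31 -0.447 -1.356
v 3.398 -1.158 -2.933
v 2.394 -0.785 -1.232
v 3.608 -1.404 -2.755
v 2.604 -1.031 -1.054
v 3.902 -1.51 -2.559
v 2.898 -1.137 -0.858
v 4.222 -1.455 -2.382
v 3.218 -1.082 -0.681
v 4.504 -1.25 -2.26
v 3.5 -0.877 -0.56
v 4.693 -0.935 -2.218
v 3.689 -0.562 -0.517
v 4.75 -0.573 -2.264
v 3.747 -0.2 -0.563
v -0.276 3.49 0.238
v 0.536 4.123 0.083
v 0.564 2.717 1.477
v 1.376 3.35 1.322
v 0.491 3.727 1.719
v -0.028 4.205 0.954
v 1.128 2.635 0.606
v 0.609 3.113 -0.159
v 1.404 3.594 0.31
v 1.01 4.269 0.998
v 0.09 2.571 0.562
v -0.304 3.246 1.25
v -1.268 -4.11 -4.19
v -1.575 -2.47 -3.463
v 0.264 -3.572 -4.758
v -0.043 -1.932 -4.032
v -0.397 -4.728 -2.428
v -0.704 -3.088 -1.702
v 1.135 -4.19 -2.997
v 0.828 -2.55 -2.27
f 2 1 5
f 2 5 3
f 3 5 6
f 3 6 4
f 5 1 7
f 5 7 6
f 6 7 8
f 6 8 4
f 7 1 9
f 7 9 8
f 8 9 10
f 8 10 4
f 9 1 11
f 9 11 10
f 10 11 12
f 10 12 4
f 11 1 13
f 11 13 12
f 12 13 14
f 12 14 4
f 13 1 15
f 13 15 14
f 14 15 16
f 14 16 4
f 15 1 17
f 15 17 16
f 16 17 18
f 16 18 4
f 17 1 19
f 17 19 18
f 18 19 20
f 18 20 4
f 19 1 21
f 19 21 20
f 20 21 22
f 20 22 4
f 21 1 23
f 21 23 22
f 22 23 24
f 22 24 4
f 23 1 25
f 23 25 24
f 24 25 26
f 24 26 4
f 25 1 27
f 25 27 26
f 26 27 28
f 26 28 4
f 27 1 29
f 27 29 28
f 28 29 30
f 28 30 4
f 29 1 2
f 29 2 30
f 30 2 3
f 30 3 4
f 31 42 36
f 31 36 32
f 31 32 38
f 31 38 41
f 31 41 42
f 32 36 40
f 36 42 35
f 42 41 33
f 41 38 37
f 38 32 39
f 34 40 35
f 34 35 33
f 34 33 37
f 34 37 39
f 34 39 40
f 35 40 36
f 33 35 42
f 37 33 41
f 39 37 38
f 40 39 32
f 44 46 43
f 47 44 43
f 43 46 45
f 45 47 43
f 44 50 46
f 48 44 47
f 48 50 44
f 46 50 45
f 49 47 45
f 45 50 49
f 49 48 47
f 50 48 49



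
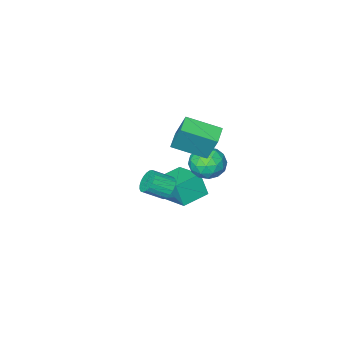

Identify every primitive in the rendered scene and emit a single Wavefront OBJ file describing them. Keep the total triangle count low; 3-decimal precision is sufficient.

v -0.488 -1.605 -0.238
v -0.001 -1.268 -0.682
v 0.955 -1.758 -0.005
v 0.468 -2.095 0.438
v -0.047 -1.055 -0.464
v 0.909 -1.545 0.213
v -0.169 -0.938 -0.207
v 0.788 -1.428 0.47
v -0.346 -0.936 0.045
v 0.61 -1.426 0.721
v -0.548 -1.05 0.247
v 0.409 -1.54 0.924
v -0.739 -1.26 0.366
v 0.217 -1.75 1.043
v -0.887 -1.529 0.38
v 0.069 -2.019 1.057
v -0.966 -1.812 0.287
v -0.01 -2.301 0.964
v -0.963 -2.058 0.104
v -0.006 -2.548 0.781
v -0.877 -2.227 -0.139
v 0.08 -2.717 0.538
v -0.724 -2.288 -0.399
v 0.232 -2.778 0.278
v -0.531 -2.231 -0.631
v 0.426 -2.721 0.045
v -0.33 -2.065 -0.796
v 0.627 -2.555 -0.119
v -0.156 -1.82 -0.864
v 0.8 -2.31 -0.187
v -0.04 -1.538 -0.823
v 0.916 -2.028 -0.147
v -3.825 -4.542 -3.525
v -3.634 -5.019 -2.105
v -3.813 -2.598 -2.873
v -3.622 -3.076 -1.453
v -2.178 -4.484 -3.727
v -1.987 -4.962 -2.307
v -2.166 -2.541 -3.075
v -1.975 -3.018 -1.655
v -1.37 -2.187 3.344
v -1.508 -1.466 5.01
v -2.744 -0.873 2.661
v -2.881 -0.151 4.327
v -0.539 -1.449 3.093
v -0.676 -0.727 4.759
v -1.912 -0.134 2.41
v -2.05 0.587 4.076
v -2.073 -0.279 0.684
v -1.64 -0.736 1.552
v -3.5 -1.244 0.888
v -3.067 -1.701 1.756
v -3.358 -0.669 1.782
v -2.476 -0.073 1.656
v -2.664 -1.907 0.784
v -1.782 -1.311 0.658
v -2.005 -1.743 1.614
v -2.434 -0.978 2.231
v -2.706 -1.002 0.209
v -3.135 -0.237 0.826
v -1.731 -0.423 1.1
v -3.409 -1.557 1.34
v -3.58 -0.951 1.355
v -3.326 -1.22 1.865
v -2.222 -0.033 1.162
v -1.968 -0.302 1.672
v -2.978 -0.262 1.807
v -3.172 -1.678 0.768
v -2.918 -1.947 1.278
v -1.814 -0.76 0.575
v -1.56 -1.029 1.085
v -2.162 -1.718 0.633
v -1.691 -1.283 1.647
v -2.53 -1.85 1.766
v -2.293 -1.971 1.195
v -1.775 -1.621 1.121
v -1.943 -0.834 2.009
v -2.783 -1.401 2.129
v -2.954 -0.794 2.145
v -2.435 -0.444 2.071
v -2.158 -1.425 2.046
v -2.357 -0.579 0.311
v -3.197 -1.146 0.431
v -2.705 -1.536 0.369
v -2.186 -1.186 0.295
v -2.61 -0.13 0.674
v -3.449 -0.697 0.793
v -3.365 -0.359 1.319
v -2.847 -0.009 1.245
v -2.982 -0.555 0.394
f 2 1 5
f 2 5 3
f 3 5 6
f 3 6 4
f 5 1 7
f 5 7 6
f 6 7 8
f 6 8 4
f 7 1 9
f 7 9 8
f 8 9 10
f 8 10 4
f 9 1 11
f 9 11 10
f 10 11 12
f 10 12 4
f 11 1 13
f 11 13 12
f 12 13 14
f 12 14 4
f 13 1 15
f 13 15 14
f 14 15 16
f 14 16 4
f 15 1 17
f 15 17 16
f 16 17 18
f 16 18 4
f 17 1 19
f 17 19 18
f 18 19 20
f 18 20 4
f 19 1 21
f 19 21 20
f 20 21 22
f 20 22 4
f 21 1 23
f 21 23 22
f 22 23 24
f 22 24 4
f 23 1 25
f 23 25 24
f 24 25 26
f 24 26 4
f 25 1 27
f 25 27 26
f 26 27 28
f 26 28 4
f 27 1 29
f 27 29 28
f 28 29 30
f 28 30 4
f 29 1 31
f 29 31 30
f 30 31 32
f 30 32 4
f 31 1 2
f 31 2 32
f 32 2 3
f 32 3 4
f 34 36 33
f 37 34 33
f 33 36 35
f 35 37 33
f 34 40 36
f 38 34 37
f 38 40 34
f 36 40 35
f 39 37 35
f 35 40 39
f 39 38 37
f 40 38 39
f 42 44 41
f 45 42 41
f 41 44 43
f 43 45 41
f 42 48 44
f 46 42 45
f 46 48 42
f 44 48 43
f 47 45 43
f 43 48 47
f 47 46 45
f 48 46 47
f 49 86 65
f 86 60 89
f 65 89 54
f 86 89 65
f 49 65 61
f 65 54 66
f 61 66 50
f 65 66 61
f 49 61 70
f 61 50 71
f 70 71 56
f 61 71 70
f 49 70 82
f 70 56 85
f 82 85 59
f 70 85 82
f 49 82 86
f 82 59 90
f 86 90 60
f 82 90 86
f 50 66 77
f 66 54 80
f 77 80 58
f 66 80 77
f 54 89 67
f 89 60 88
f 67 88 53
f 89 88 67
f 60 90 87
f 90 59 83
f 87 83 51
f 90 83 87
f 59 85 84
f 85 56 72
f 84 72 55
f 85 72 84
f 56 71 76
f 71 50 73
f 76 73 57
f 71 73 76
f 52 78 64
f 78 58 79
f 64 79 53
f 78 79 64
f 52 64 62
f 64 53 63
f 62 63 51
f 64 63 62
f 52 62 69
f 62 51 68
f 69 68 55
f 62 68 69
f 52 69 74
f 69 55 75
f 74 75 57
f 69 75 74
f 52 74 78
f 74 57 81
f 78 81 58
f 74 81 78
f 53 79 67
f 79 58 80
f 67 80 54
f 79 80 67
f 51 63 87
f 63 53 88
f 87 88 60
f 63 88 87
f 55 68 84
f 68 51 83
f 84 83 59
f 68 83 84
f 57 75 76
f 75 55 72
f 76 72 56
f 75 72 76
f 58 81 77
f 81 57 73
f 77 73 50
f 81 73 77



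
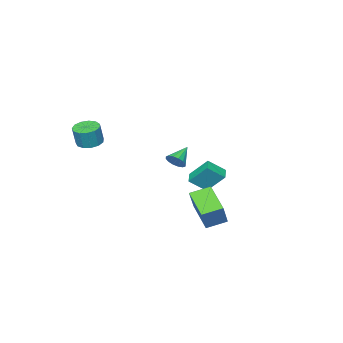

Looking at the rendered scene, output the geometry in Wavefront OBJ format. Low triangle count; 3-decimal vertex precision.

v 0.74 1.673 2.78
v 1.099 1.489 3.277
v -0.36 1.467 3.5
v 1.062 1.817 3.314
v 0.939 2.105 3.209
v 0.762 2.278 2.988
v 0.579 2.289 2.712
v 0.44 2.135 2.454
v 0.38 1.857 2.284
v 0.417 1.53 2.246
v 0.541 1.242 2.352
v 0.717 1.069 2.572
v 0.9 1.058 2.848
v 1.04 1.212 3.106
v 2.116 -3.902 2.979
v 2.588 -3.258 2.842
v 2.896 -3.215 4.104
v 2.424 -3.858 4.241
v 2.173 -3.095 2.937
v 2.481 -3.051 4.2
v 1.74 -3.188 3.046
v 2.047 -3.144 4.309
v 1.426 -3.507 3.134
v 1.733 -3.464 4.396
v 1.331 -3.952 3.172
v 1.639 -3.909 4.434
v 1.486 -4.381 3.149
v 1.793 -4.338 4.411
v 1.841 -4.658 3.072
v 2.148 -4.614 4.334
v 2.283 -4.694 2.965
v 2.59 -4.651 4.228
v 2.672 -4.479 2.863
v 2.98 -4.436 4.125
v 2.885 -4.081 2.798
v 3.193 -4.038 4.06
v 2.854 -3.625 2.79
v 3.161 -3.582 4.052
v -3.572 -1.634 -0.693
v -4.053 -0.6 0.582
v -4.436 -1.012 -1.523
v -4.916 0.022 -0.249
v -2.964 -1.082 -0.911
v -3.444 -0.048 0.363
v -3.827 -0.46 -1.742
v -4.308 0.574 -0.467
v -1.348 2.69 -0.559
v -0.574 3.107 0.885
v -0.64 4.372 -1.425
v 0.134 4.789 0.019
v -0.294 2.051 -0.939
v 0.48 2.468 0.505
v 0.414 3.733 -1.805
v 1.188 4.15 -0.361
f 2 1 4
f 2 4 3
f 4 1 5
f 4 5 3
f 5 1 6
f 5 6 3
f 6 1 7
f 6 7 3
f 7 1 8
f 7 8 3
f 8 1 9
f 8 9 3
f 9 1 10
f 9 10 3
f 10 1 11
f 10 11 3
f 11 1 12
f 11 12 3
f 12 1 13
f 12 13 3
f 13 1 14
f 13 14 3
f 14 1 2
f 14 2 3
f 16 15 19
f 16 19 17
f 17 19 20
f 17 20 18
f 19 15 21
f 19 21 20
f 20 21 22
f 20 22 18
f 21 15 23
f 21 23 22
f 22 23 24
f 22 24 18
f 23 15 25
f 23 25 24
f 24 25 26
f 24 26 18
f 25 15 27
f 25 27 26
f 26 27 28
f 26 28 18
f 27 15 29
f 27 29 28
f 28 29 30
f 28 30 18
f 29 15 31
f 29 31 30
f 30 31 32
f 30 32 18
f 31 15 33
f 31 33 32
f 32 33 34
f 32 34 18
f 33 15 35
f 33 35 34
f 34 35 36
f 34 36 18
f 35 15 37
f 35 37 36
f 36 37 38
f 36 38 18
f 37 15 16
f 37 16 38
f 38 16 17
f 38 17 18
f 40 42 39
f 43 40 39
f 39 42 41
f 41 43 39
f 40 46 42
f 44 40 43
f 44 46 40
f 42 46 41
f 45 43 41
f 41 46 45
f 45 44 43
f 46 44 45
f 48 50 47
f 51 48 47
f 47 50 49
f 49 51 47
f 48 54 50
f 52 48 51
f 52 54 48
f 50 54 49
f 53 51 49
f 49 54 53
f 53 52 51
f 54 52 53



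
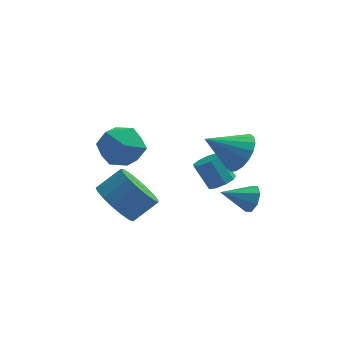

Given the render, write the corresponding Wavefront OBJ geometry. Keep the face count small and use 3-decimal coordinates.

v 2.758 0.58 0.518
v 3.082 0.289 1.066
v 1.482 0.3 1.122
v 2.998 0.814 1.132
v 2.774 1.202 0.838
v 2.54 1.226 0.357
v 2.435 0.871 -0.031
v 2.518 0.346 -0.097
v 2.743 -0.042 0.197
v 2.976 -0.065 0.679
v -2.694 -1.087 1.401
v -1.965 -1.198 0.584
v -0.978 -0.745 1.402
v -1.706 -0.633 2.219
v -2.144 -0.706 0.527
v -1.157 -0.253 1.345
v -2.449 -0.302 0.67
v -1.462 0.152 1.489
v -2.81 -0.077 0.981
v -1.822 0.377 1.799
v -3.144 -0.083 1.388
v -2.156 0.37 2.206
v -3.375 -0.319 1.798
v -2.388 0.134 2.616
v -3.45 -0.732 2.117
v -2.462 -0.278 2.935
v -3.352 -1.225 2.272
v -2.364 -0.772 3.09
v -3.103 -1.687 2.227
v -2.115 -1.234 3.045
v -2.76 -2.011 1.993
v -1.773 -1.558 2.811
v -2.402 -2.124 1.624
v -1.415 -1.67 2.442
v -2.111 -1.999 1.203
v -1.124 -1.545 2.021
v -1.953 -1.665 0.828
v -0.966 -1.211 1.646
v 1.555 1.485 0.848
v 2.027 1.234 1.218
v 1.396 1.644 2.302
v 0.925 1.895 1.932
v 2.124 1.655 1.114
v 1.493 2.066 2.198
v 1.954 1.997 0.886
v 1.323 2.407 1.97
v 1.598 2.099 0.64
v 0.967 2.51 1.724
v 1.222 1.914 0.491
v 0.591 2.324 1.576
v 1.002 1.528 0.51
v 0.371 1.938 1.594
v 1.041 1.122 0.686
v 0.41 1.532 1.77
v 1.321 0.885 0.938
v 0.69 1.296 2.023
v 1.711 0.93 1.148
v 1.08 1.34 2.233
v 2.267 0.785 3.191
v 2.844 0.521 3.977
v 0.833 0.555 4.169
v 2.806 0.966 4.026
v 2.662 1.376 3.909
v 2.438 1.668 3.65
v 2.181 1.785 3.301
v 1.941 1.704 2.93
v 1.766 1.441 2.61
v 1.689 1.048 2.406
v 1.727 0.603 2.357
v 1.872 0.194 2.474
v 2.095 -0.099 2.732
v 2.352 -0.216 3.082
v 2.592 -0.135 3.453
v 2.768 0.128 3.773
v -3.703 3.756 1.519
v -2.908 4.395 2.129
v -2.352 2.445 1.131
v -1.557 3.084 1.741
v -2.445 2.538 2.312
v -3.28 3.349 2.552
v -1.98 3.491 0.708
v -2.815 4.302 0.948
v -1.843 4.231 1.628
v -2.131 3.642 2.619
v -3.129 3.198 0.641
v -3.417 2.609 1.632
f 2 1 4
f 2 4 3
f 4 1 5
f 4 5 3
f 5 1 6
f 5 6 3
f 6 1 7
f 6 7 3
f 7 1 8
f 7 8 3
f 8 1 9
f 8 9 3
f 9 1 10
f 9 10 3
f 10 1 2
f 10 2 3
f 12 11 15
f 12 15 13
f 13 15 16
f 13 16 14
f 15 11 17
f 15 17 16
f 16 17 18
f 16 18 14
f 17 11 19
f 17 19 18
f 18 19 20
f 18 20 14
f 19 11 21
f 19 21 20
f 20 21 22
f 20 22 14
f 21 11 23
f 21 23 22
f 22 23 24
f 22 24 14
f 23 11 25
f 23 25 24
f 24 25 26
f 24 26 14
f 25 11 27
f 25 27 26
f 26 27 28
f 26 28 14
f 27 11 29
f 27 29 28
f 28 29 30
f 28 30 14
f 29 11 31
f 29 31 30
f 30 31 32
f 30 32 14
f 31 11 33
f 31 33 32
f 32 33 34
f 32 34 14
f 33 11 35
f 33 35 34
f 34 35 36
f 34 36 14
f 35 11 37
f 35 37 36
f 36 37 38
f 36 38 14
f 37 11 12
f 37 12 38
f 38 12 13
f 38 13 14
f 40 39 43
f 40 43 41
f 41 43 44
f 41 44 42
f 43 39 45
f 43 45 44
f 44 45 46
f 44 46 42
f 45 39 47
f 45 47 46
f 46 47 48
f 46 48 42
f 47 39 49
f 47 49 48
f 48 49 50
f 48 50 42
f 49 39 51
f 49 51 50
f 50 51 52
f 50 52 42
f 51 39 53
f 51 53 52
f 52 53 54
f 52 54 42
f 53 39 55
f 53 55 54
f 54 55 56
f 54 56 42
f 55 39 57
f 55 57 56
f 56 57 58
f 56 58 42
f 57 39 40
f 57 40 58
f 58 40 41
f 58 41 42
f 60 59 62
f 60 62 61
f 62 59 63
f 62 63 61
f 63 59 64
f 63 64 61
f 64 59 65
f 64 65 61
f 65 59 66
f 65 66 61
f 66 59 67
f 66 67 61
f 67 59 68
f 67 68 61
f 68 59 69
f 68 69 61
f 69 59 70
f 69 70 61
f 70 59 71
f 70 71 61
f 71 59 72
f 71 72 61
f 72 59 73
f 72 73 61
f 73 59 74
f 73 74 61
f 74 59 60
f 74 60 61
f 75 86 80
f 75 80 76
f 75 76 82
f 75 82 85
f 75 85 86
f 76 80 84
f 80 86 79
f 86 85 77
f 85 82 81
f 82 76 83
f 78 84 79
f 78 79 77
f 78 77 81
f 78 81 83
f 78 83 84
f 79 84 80
f 77 79 86
f 81 77 85
f 83 81 82
f 84 83 76



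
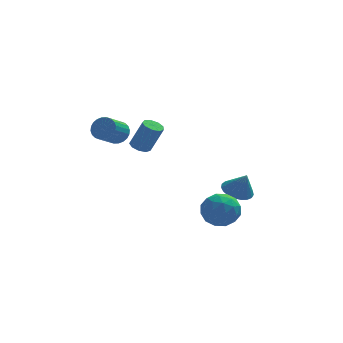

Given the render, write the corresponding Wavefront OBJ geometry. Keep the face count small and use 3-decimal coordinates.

v 3.697 1.375 -3.656
v 4.464 2.008 -3.756
v 4.183 1.005 -2.264
v 4.172 2.252 -3.589
v 3.797 2.345 -3.433
v 3.406 2.269 -3.317
v 3.064 2.039 -3.258
v 2.832 1.694 -3.269
v 2.749 1.294 -3.346
v 2.831 0.908 -3.477
v 3.062 0.603 -3.639
v 3.403 0.431 -3.804
v 3.794 0.422 -3.943
v 4.169 0.578 -4.033
v 4.462 0.872 -4.057
v 4.623 1.253 -4.012
v 4.624 1.655 -3.905
v -3.174 1.131 1.442
v -2.525 0.65 1.5
v -3.356 -0.371 2.355
v -4.006 0.109 2.298
v -2.488 0.834 1.754
v -3.32 -0.187 2.61
v -2.556 1.062 1.962
v -3.388 0.041 2.817
v -2.719 1.302 2.09
v -3.55 0.281 2.945
v -2.95 1.515 2.119
v -3.781 0.494 2.974
v -3.216 1.669 2.046
v -4.047 0.648 2.901
v -3.475 1.742 1.88
v -4.306 0.721 2.736
v -3.689 1.722 1.648
v -4.52 0.701 2.504
v -3.824 1.611 1.385
v -4.655 0.59 2.24
v -3.86 1.427 1.13
v -4.692 0.406 1.986
v -3.792 1.199 0.923
v -4.624 0.178 1.778
v -3.63 0.959 0.795
v -4.461 -0.062 1.65
v -3.399 0.746 0.766
v -4.23 -0.275 1.621
v -3.133 0.592 0.839
v -3.964 -0.429 1.694
v -2.874 0.519 1.004
v -3.705 -0.502 1.86
v -2.66 0.539 1.236
v -3.491 -0.482 2.092
v 2.559 -1.917 -2.743
v 3.367 -2.816 -2.703
v 1.113 -3.224 -2.917
v 1.921 -4.123 -2.877
v 1.707 -3.458 -1.89
v 2.601 -2.65 -1.782
v 1.879 -3.39 -3.838
v 2.773 -2.582 -3.73
v 2.947 -3.726 -3.38
v 2.84 -3.769 -2.176
v 1.64 -2.271 -3.444
v 1.533 -2.314 -2.24
v 3.09 -2.252 -2.708
v 1.39 -3.788 -2.912
v 1.264 -3.397 -2.332
v 1.739 -3.926 -2.309
v 2.64 -2.155 -2.167
v 3.114 -2.683 -2.143
v 2.139 -3.06 -1.665
v 1.366 -3.357 -3.477
v 1.84 -3.885 -3.453
v 2.741 -2.114 -3.311
v 3.216 -2.643 -3.288
v 2.341 -2.98 -3.955
v 3.318 -3.315 -3.082
v 2.468 -4.083 -3.184
v 2.443 -3.652 -3.749
v 2.969 -3.178 -3.686
v 3.255 -3.34 -2.374
v 2.405 -4.108 -2.477
v 2.279 -3.717 -1.896
v 2.805 -3.243 -1.833
v 3.008 -3.875 -2.772
v 2.075 -1.932 -3.143
v 1.225 -2.7 -3.246
v 1.675 -2.797 -3.787
v 2.201 -2.323 -3.724
v 2.012 -1.957 -2.436
v 1.162 -2.725 -2.538
v 1.511 -2.862 -1.934
v 2.037 -2.388 -1.871
v 1.472 -2.165 -2.848
v -2.02 -0.819 1.254
v -1.465 -1.031 0.992
v -0.744 -1.234 2.684
v -1.3 -1.021 2.946
v -1.451 -0.59 1.039
v -0.731 -0.792 2.731
v -1.704 -0.255 1.187
v -0.983 -0.458 2.879
v -2.104 -0.184 1.366
v -1.384 -0.387 3.058
v -2.466 -0.41 1.493
v -1.745 -0.613 3.185
v -2.619 -0.827 1.508
v -1.898 -1.03 3.2
v -2.491 -1.24 1.404
v -1.771 -1.443 3.096
v -2.144 -1.456 1.23
v -1.423 -1.659 2.922
v -1.738 -1.374 1.067
v -1.018 -1.577 2.759
f 2 1 4
f 2 4 3
f 4 1 5
f 4 5 3
f 5 1 6
f 5 6 3
f 6 1 7
f 6 7 3
f 7 1 8
f 7 8 3
f 8 1 9
f 8 9 3
f 9 1 10
f 9 10 3
f 10 1 11
f 10 11 3
f 11 1 12
f 11 12 3
f 12 1 13
f 12 13 3
f 13 1 14
f 13 14 3
f 14 1 15
f 14 15 3
f 15 1 16
f 15 16 3
f 16 1 17
f 16 17 3
f 17 1 2
f 17 2 3
f 19 18 22
f 19 22 20
f 20 22 23
f 20 23 21
f 22 18 24
f 22 24 23
f 23 24 25
f 23 25 21
f 24 18 26
f 24 26 25
f 25 26 27
f 25 27 21
f 26 18 28
f 26 28 27
f 27 28 29
f 27 29 21
f 28 18 30
f 28 30 29
f 29 30 31
f 29 31 21
f 30 18 32
f 30 32 31
f 31 32 33
f 31 33 21
f 32 18 34
f 32 34 33
f 33 34 35
f 33 35 21
f 34 18 36
f 34 36 35
f 35 36 37
f 35 37 21
f 36 18 38
f 36 38 37
f 37 38 39
f 37 39 21
f 38 18 40
f 38 40 39
f 39 40 41
f 39 41 21
f 40 18 42
f 40 42 41
f 41 42 43
f 41 43 21
f 42 18 44
f 42 44 43
f 43 44 45
f 43 45 21
f 44 18 46
f 44 46 45
f 45 46 47
f 45 47 21
f 46 18 48
f 46 48 47
f 47 48 49
f 47 49 21
f 48 18 50
f 48 50 49
f 49 50 51
f 49 51 21
f 50 18 19
f 50 19 51
f 51 19 20
f 51 20 21
f 52 89 68
f 89 63 92
f 68 92 57
f 89 92 68
f 52 68 64
f 68 57 69
f 64 69 53
f 68 69 64
f 52 64 73
f 64 53 74
f 73 74 59
f 64 74 73
f 52 73 85
f 73 59 88
f 85 88 62
f 73 88 85
f 52 85 89
f 85 62 93
f 89 93 63
f 85 93 89
f 53 69 80
f 69 57 83
f 80 83 61
f 69 83 80
f 57 92 70
f 92 63 91
f 70 91 56
f 92 91 70
f 63 93 90
f 93 62 86
f 90 86 54
f 93 86 90
f 62 88 87
f 88 59 75
f 87 75 58
f 88 75 87
f 59 74 79
f 74 53 76
f 79 76 60
f 74 76 79
f 55 81 67
f 81 61 82
f 67 82 56
f 81 82 67
f 55 67 65
f 67 56 66
f 65 66 54
f 67 66 65
f 55 65 72
f 65 54 71
f 72 71 58
f 65 71 72
f 55 72 77
f 72 58 78
f 77 78 60
f 72 78 77
f 55 77 81
f 77 60 84
f 81 84 61
f 77 84 81
f 56 82 70
f 82 61 83
f 70 83 57
f 82 83 70
f 54 66 90
f 66 56 91
f 90 91 63
f 66 91 90
f 58 71 87
f 71 54 86
f 87 86 62
f 71 86 87
f 60 78 79
f 78 58 75
f 79 75 59
f 78 75 79
f 61 84 80
f 84 60 76
f 80 76 53
f 84 76 80
f 95 94 98
f 95 98 96
f 96 98 99
f 96 99 97
f 98 94 100
f 98 100 99
f 99 100 101
f 99 101 97
f 100 94 102
f 100 102 101
f 101 102 103
f 101 103 97
f 102 94 104
f 102 104 103
f 103 104 105
f 103 105 97
f 104 94 106
f 104 106 105
f 105 106 107
f 105 107 97
f 106 94 108
f 106 108 107
f 107 108 109
f 107 109 97
f 108 94 110
f 108 110 109
f 109 110 111
f 109 111 97
f 110 94 112
f 110 112 111
f 111 112 113
f 111 113 97
f 112 94 95
f 112 95 113
f 113 95 96
f 113 96 97



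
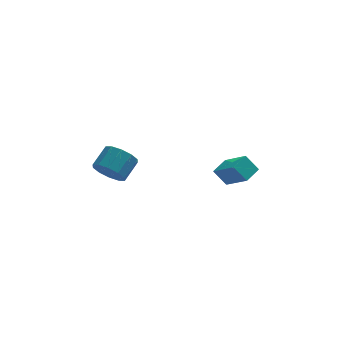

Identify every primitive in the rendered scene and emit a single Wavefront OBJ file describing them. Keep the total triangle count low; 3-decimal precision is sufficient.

v 2.006 3.407 -2.778
v 2.807 2.349 -1.798
v 2.65 4.109 -2.546
v 3.451 3.051 -1.566
v 2.589 3.129 -3.554
v 3.39 2.071 -2.574
v 3.233 3.831 -3.322
v 4.034 2.773 -2.342
v -2.918 1.998 -1.511
v -2.457 2.184 -2.213
v -1.801 2.987 -1.571
v -2.262 2.802 -0.869
v -2.874 2.513 -2.199
v -2.218 3.316 -1.556
v -3.308 2.646 -1.922
v -2.652 3.449 -1.279
v -3.593 2.531 -1.488
v -2.937 3.334 -0.845
v -3.62 2.213 -1.063
v -2.964 3.016 -0.42
v -3.379 1.813 -0.809
v -2.723 2.616 -0.167
v -2.962 1.484 -0.824
v -2.306 2.287 -0.181
v -2.528 1.351 -1.101
v -1.872 2.154 -0.458
v -2.243 1.466 -1.535
v -1.587 2.269 -0.892
v -2.216 1.784 -1.96
v -1.56 2.587 -1.317
f 2 4 1
f 5 2 1
f 1 4 3
f 3 5 1
f 2 8 4
f 6 2 5
f 6 8 2
f 4 8 3
f 7 5 3
f 3 8 7
f 7 6 5
f 8 6 7
f 10 9 13
f 10 13 11
f 11 13 14
f 11 14 12
f 13 9 15
f 13 15 14
f 14 15 16
f 14 16 12
f 15 9 17
f 15 17 16
f 16 17 18
f 16 18 12
f 17 9 19
f 17 19 18
f 18 19 20
f 18 20 12
f 19 9 21
f 19 21 20
f 20 21 22
f 20 22 12
f 21 9 23
f 21 23 22
f 22 23 24
f 22 24 12
f 23 9 25
f 23 25 24
f 24 25 26
f 24 26 12
f 25 9 27
f 25 27 26
f 26 27 28
f 26 28 12
f 27 9 29
f 27 29 28
f 28 29 30
f 28 30 12
f 29 9 10
f 29 10 30
f 30 10 11
f 30 11 12



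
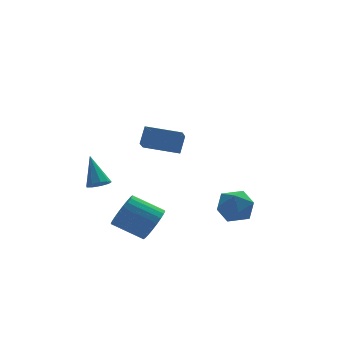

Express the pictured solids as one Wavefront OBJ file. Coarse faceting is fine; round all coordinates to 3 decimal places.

v -1.813 -2.767 -1.036
v -1.313 -2.79 -0.24
v -2.608 -2.117 0.592
v -3.107 -2.093 -0.204
v -1.225 -2.459 -0.37
v -2.519 -1.785 0.462
v -1.226 -2.175 -0.602
v -2.52 -1.501 0.23
v -1.316 -1.981 -0.9
v -2.611 -1.307 -0.068
v -1.482 -1.906 -1.218
v -2.776 -1.232 -0.386
v -1.698 -1.963 -1.509
v -2.993 -1.289 -0.677
v -1.932 -2.142 -1.728
v -3.226 -1.468 -0.896
v -2.147 -2.416 -1.841
v -3.442 -1.742 -1.009
v -2.312 -2.743 -1.832
v -3.607 -2.07 -1
v -2.401 -3.075 -1.702
v -3.695 -2.401 -0.87
v -2.4 -3.359 -1.47
v -3.694 -2.685 -0.638
v -2.309 -3.553 -1.172
v -3.604 -2.879 -0.34
v -2.144 -3.628 -0.854
v -3.438 -2.954 -0.022
v -1.927 -3.571 -0.563
v -3.222 -2.897 0.269
v -1.694 -3.392 -0.344
v -2.988 -2.718 0.488
v -1.478 -3.118 -0.231
v -2.773 -2.444 0.601
v -0.51 -2.46 3.087
v -0.987 -3.556 3.836
v -1.976 -1.656 3.329
v -2.454 -2.752 4.077
v -0.146 -2.048 3.923
v -0.624 -3.144 4.671
v -1.613 -1.244 4.164
v -2.09 -2.34 4.913
v 2.481 0.504 -1.227
v 3.493 0.295 -1.103
v 2.447 -0.475 -2.597
v 3.459 -0.684 -2.473
v 2.764 -1.057 -1.794
v 2.785 -0.452 -0.947
v 3.155 0.272 -2.753
v 3.176 0.877 -1.906
v 3.91 0.152 -2.046
v 3.668 -0.669 -1.454
v 2.272 0.489 -2.246
v 2.03 -0.332 -1.654
v -2.866 2.572 -0.766
v -2.265 2.478 -0.647
v -2.974 3.668 0.646
v -2.311 2.809 -0.907
v -2.617 3.03 -1.102
v -3.039 3.036 -1.139
v -3.381 2.825 -1.001
v -3.481 2.496 -0.753
v -3.294 2.202 -0.511
v -2.906 2.082 -0.388
v -2.5 2.191 -0.442
f 2 1 5
f 2 5 3
f 3 5 6
f 3 6 4
f 5 1 7
f 5 7 6
f 6 7 8
f 6 8 4
f 7 1 9
f 7 9 8
f 8 9 10
f 8 10 4
f 9 1 11
f 9 11 10
f 10 11 12
f 10 12 4
f 11 1 13
f 11 13 12
f 12 13 14
f 12 14 4
f 13 1 15
f 13 15 14
f 14 15 16
f 14 16 4
f 15 1 17
f 15 17 16
f 16 17 18
f 16 18 4
f 17 1 19
f 17 19 18
f 18 19 20
f 18 20 4
f 19 1 21
f 19 21 20
f 20 21 22
f 20 22 4
f 21 1 23
f 21 23 22
f 22 23 24
f 22 24 4
f 23 1 25
f 23 25 24
f 24 25 26
f 24 26 4
f 25 1 27
f 25 27 26
f 26 27 28
f 26 28 4
f 27 1 29
f 27 29 28
f 28 29 30
f 28 30 4
f 29 1 31
f 29 31 30
f 30 31 32
f 30 32 4
f 31 1 33
f 31 33 32
f 32 33 34
f 32 34 4
f 33 1 2
f 33 2 34
f 34 2 3
f 34 3 4
f 36 38 35
f 39 36 35
f 35 38 37
f 37 39 35
f 36 42 38
f 40 36 39
f 40 42 36
f 38 42 37
f 41 39 37
f 37 42 41
f 41 40 39
f 42 40 41
f 43 54 48
f 43 48 44
f 43 44 50
f 43 50 53
f 43 53 54
f 44 48 52
f 48 54 47
f 54 53 45
f 53 50 49
f 50 44 51
f 46 52 47
f 46 47 45
f 46 45 49
f 46 49 51
f 46 51 52
f 47 52 48
f 45 47 54
f 49 45 53
f 51 49 50
f 52 51 44
f 56 55 58
f 56 58 57
f 58 55 59
f 58 59 57
f 59 55 60
f 59 60 57
f 60 55 61
f 60 61 57
f 61 55 62
f 61 62 57
f 62 55 63
f 62 63 57
f 63 55 64
f 63 64 57
f 64 55 65
f 64 65 57
f 65 55 56
f 65 56 57



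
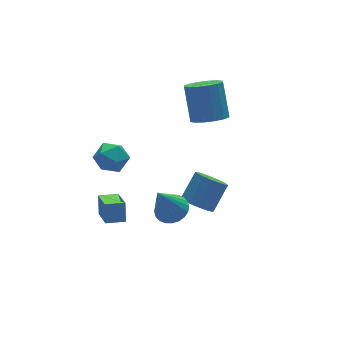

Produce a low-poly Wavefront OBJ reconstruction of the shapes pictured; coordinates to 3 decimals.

v -1.525 -2.176 1.129
v -0.988 -2.718 0.858
v 0.023 -2.247 1.92
v -0.515 -1.704 2.191
v -0.915 -2.371 0.634
v 0.096 -1.9 1.696
v -1.005 -1.972 0.543
v 0.006 -1.501 1.605
v -1.234 -1.627 0.609
v -0.224 -1.156 1.671
v -1.542 -1.43 0.814
v -0.531 -0.958 1.876
v -1.845 -1.432 1.103
v -0.834 -0.961 2.165
v -2.063 -1.633 1.4
v -1.052 -1.162 2.462
v -2.136 -1.98 1.624
v -1.125 -1.509 2.686
v -2.046 -2.379 1.715
v -1.035 -1.908 2.777
v -1.816 -2.724 1.649
v -0.806 -2.253 2.711
v -1.509 -2.922 1.444
v -0.498 -2.45 2.506
v -1.206 -2.919 1.155
v -0.195 -2.448 2.217
v -3.029 -2.54 1.964
v -2.561 -3.185 2.106
v -3.831 -2.72 3.776
v -2.377 -2.951 2.211
v -2.292 -2.654 2.278
v -2.319 -2.339 2.298
v -2.455 -2.056 2.266
v -2.678 -1.845 2.189
v -2.954 -1.741 2.077
v -3.242 -1.758 1.948
v -3.498 -1.894 1.821
v -3.682 -2.129 1.716
v -3.767 -2.425 1.649
v -3.74 -2.74 1.63
v -3.604 -3.024 1.661
v -3.381 -3.234 1.739
v -3.105 -3.338 1.851
v -2.817 -3.321 1.98
v -4.289 2.259 -2.364
v -4.677 0.789 -1.478
v -4.054 2.741 -1.461
v -4.443 1.271 -0.575
v -3.377 1.969 -2.445
v -3.766 0.499 -1.559
v -3.143 2.451 -1.542
v -3.531 0.981 -0.656
v 1.247 1.541 3.002
v 1.966 0.992 3.258
v 2.251 2.109 4.855
v 1.533 2.659 4.598
v 2.165 1.338 2.98
v 2.45 2.456 4.577
v 2.118 1.738 2.708
v 2.404 2.856 4.304
v 1.838 2.086 2.514
v 2.124 3.204 4.111
v 1.4 2.288 2.452
v 1.685 3.406 4.048
v 0.92 2.29 2.536
v 1.206 3.407 4.133
v 0.529 2.091 2.745
v 0.814 3.208 4.342
v 0.33 1.744 3.023
v 0.615 2.862 4.62
v 0.376 1.344 3.296
v 0.662 2.462 4.892
v 0.656 0.996 3.489
v 0.942 2.114 5.086
v 1.095 0.794 3.552
v 1.38 1.912 5.148
v 1.574 0.793 3.467
v 1.86 1.91 5.064
v -2.798 4.369 -0.148
v -2.315 3.622 -0.439
v -3.485 3.518 0.899
v -3.002 2.771 0.608
v -2.562 3.47 1.047
v -2.138 3.997 0.4
v -3.662 3.143 0.06
v -3.238 3.67 -0.587
v -2.849 2.865 -0.31
v -2.169 3.067 0.3
v -3.631 4.073 0.16
v -2.951 4.275 0.77
f 2 1 5
f 2 5 3
f 3 5 6
f 3 6 4
f 5 1 7
f 5 7 6
f 6 7 8
f 6 8 4
f 7 1 9
f 7 9 8
f 8 9 10
f 8 10 4
f 9 1 11
f 9 11 10
f 10 11 12
f 10 12 4
f 11 1 13
f 11 13 12
f 12 13 14
f 12 14 4
f 13 1 15
f 13 15 14
f 14 15 16
f 14 16 4
f 15 1 17
f 15 17 16
f 16 17 18
f 16 18 4
f 17 1 19
f 17 19 18
f 18 19 20
f 18 20 4
f 19 1 21
f 19 21 20
f 20 21 22
f 20 22 4
f 21 1 23
f 21 23 22
f 22 23 24
f 22 24 4
f 23 1 25
f 23 25 24
f 24 25 26
f 24 26 4
f 25 1 2
f 25 2 26
f 26 2 3
f 26 3 4
f 28 27 30
f 28 30 29
f 30 27 31
f 30 31 29
f 31 27 32
f 31 32 29
f 32 27 33
f 32 33 29
f 33 27 34
f 33 34 29
f 34 27 35
f 34 35 29
f 35 27 36
f 35 36 29
f 36 27 37
f 36 37 29
f 37 27 38
f 37 38 29
f 38 27 39
f 38 39 29
f 39 27 40
f 39 40 29
f 40 27 41
f 40 41 29
f 41 27 42
f 41 42 29
f 42 27 43
f 42 43 29
f 43 27 44
f 43 44 29
f 44 27 28
f 44 28 29
f 46 48 45
f 49 46 45
f 45 48 47
f 47 49 45
f 46 52 48
f 50 46 49
f 50 52 46
f 48 52 47
f 51 49 47
f 47 52 51
f 51 50 49
f 52 50 51
f 54 53 57
f 54 57 55
f 55 57 58
f 55 58 56
f 57 53 59
f 57 59 58
f 58 59 60
f 58 60 56
f 59 53 61
f 59 61 60
f 60 61 62
f 60 62 56
f 61 53 63
f 61 63 62
f 62 63 64
f 62 64 56
f 63 53 65
f 63 65 64
f 64 65 66
f 64 66 56
f 65 53 67
f 65 67 66
f 66 67 68
f 66 68 56
f 67 53 69
f 67 69 68
f 68 69 70
f 68 70 56
f 69 53 71
f 69 71 70
f 70 71 72
f 70 72 56
f 71 53 73
f 71 73 72
f 72 73 74
f 72 74 56
f 73 53 75
f 73 75 74
f 74 75 76
f 74 76 56
f 75 53 77
f 75 77 76
f 76 77 78
f 76 78 56
f 77 53 54
f 77 54 78
f 78 54 55
f 78 55 56
f 79 90 84
f 79 84 80
f 79 80 86
f 79 86 89
f 79 89 90
f 80 84 88
f 84 90 83
f 90 89 81
f 89 86 85
f 86 80 87
f 82 88 83
f 82 83 81
f 82 81 85
f 82 85 87
f 82 87 88
f 83 88 84
f 81 83 90
f 85 81 89
f 87 85 86
f 88 87 80

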